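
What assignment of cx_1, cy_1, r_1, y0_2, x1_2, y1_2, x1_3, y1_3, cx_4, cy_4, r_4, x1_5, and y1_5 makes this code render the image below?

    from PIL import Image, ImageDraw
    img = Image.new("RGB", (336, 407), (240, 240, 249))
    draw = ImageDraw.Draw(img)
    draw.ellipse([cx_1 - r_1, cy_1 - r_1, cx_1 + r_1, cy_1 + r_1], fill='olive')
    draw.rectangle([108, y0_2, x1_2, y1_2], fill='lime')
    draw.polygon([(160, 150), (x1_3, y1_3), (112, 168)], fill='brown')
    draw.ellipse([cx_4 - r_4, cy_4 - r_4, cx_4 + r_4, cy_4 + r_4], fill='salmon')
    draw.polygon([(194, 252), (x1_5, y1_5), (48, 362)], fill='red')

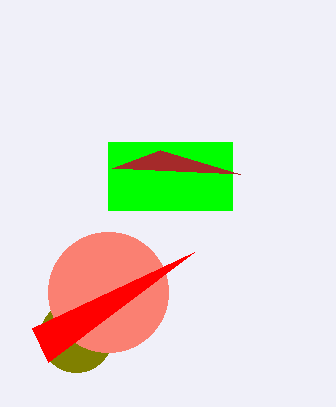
cx_1 = 76; cy_1 = 336; r_1 = 36; y0_2 = 142; x1_2 = 232; y1_2 = 210; x1_3 = 240; y1_3 = 174; cx_4 = 108; cy_4 = 292; r_4 = 60; x1_5 = 32; y1_5 = 328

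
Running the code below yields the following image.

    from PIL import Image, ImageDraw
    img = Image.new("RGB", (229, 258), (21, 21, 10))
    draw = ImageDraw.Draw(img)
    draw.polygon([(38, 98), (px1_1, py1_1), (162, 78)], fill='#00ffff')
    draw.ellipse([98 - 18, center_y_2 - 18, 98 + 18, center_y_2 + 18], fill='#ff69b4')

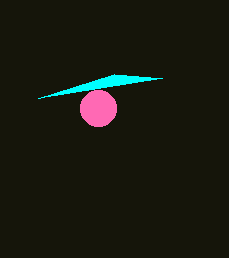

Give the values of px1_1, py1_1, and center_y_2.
px1_1 = 114
py1_1 = 74
center_y_2 = 108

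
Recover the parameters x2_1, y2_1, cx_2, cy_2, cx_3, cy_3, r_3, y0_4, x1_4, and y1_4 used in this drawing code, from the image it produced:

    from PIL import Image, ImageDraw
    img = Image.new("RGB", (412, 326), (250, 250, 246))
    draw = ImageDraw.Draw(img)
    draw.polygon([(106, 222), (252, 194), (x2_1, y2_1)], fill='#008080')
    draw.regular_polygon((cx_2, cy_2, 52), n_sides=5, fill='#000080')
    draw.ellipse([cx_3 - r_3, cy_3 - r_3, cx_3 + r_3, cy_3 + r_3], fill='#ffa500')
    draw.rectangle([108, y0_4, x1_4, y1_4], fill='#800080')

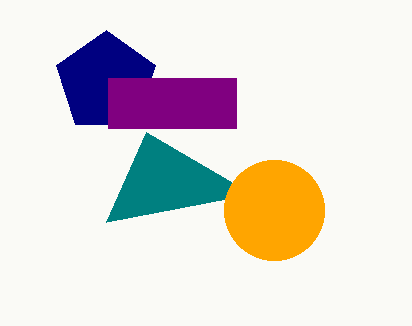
x2_1 = 146
y2_1 = 132
cx_2 = 106
cy_2 = 82
cx_3 = 274
cy_3 = 210
r_3 = 50
y0_4 = 78
x1_4 = 236
y1_4 = 128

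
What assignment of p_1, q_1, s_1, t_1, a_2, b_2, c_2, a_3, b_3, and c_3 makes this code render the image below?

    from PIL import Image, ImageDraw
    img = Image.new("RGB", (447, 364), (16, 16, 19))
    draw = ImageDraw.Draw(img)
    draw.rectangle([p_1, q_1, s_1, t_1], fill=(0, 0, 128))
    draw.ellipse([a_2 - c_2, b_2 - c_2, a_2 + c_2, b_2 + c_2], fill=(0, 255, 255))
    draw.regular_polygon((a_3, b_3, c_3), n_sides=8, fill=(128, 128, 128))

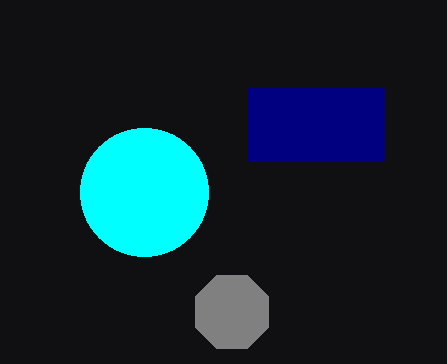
p_1 = 248, q_1 = 88, s_1 = 384, t_1 = 160, a_2 = 144, b_2 = 192, c_2 = 64, a_3 = 232, b_3 = 312, c_3 = 40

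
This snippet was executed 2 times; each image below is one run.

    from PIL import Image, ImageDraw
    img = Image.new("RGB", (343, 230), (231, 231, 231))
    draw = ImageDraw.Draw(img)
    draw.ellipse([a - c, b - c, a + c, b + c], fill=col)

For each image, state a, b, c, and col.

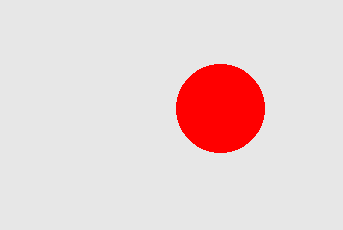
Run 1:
a = 220, b = 108, c = 44, col = 'red'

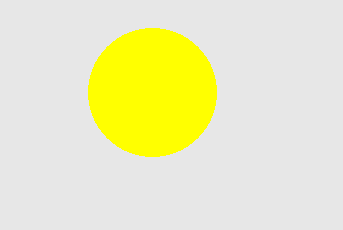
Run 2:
a = 152, b = 92, c = 64, col = 'yellow'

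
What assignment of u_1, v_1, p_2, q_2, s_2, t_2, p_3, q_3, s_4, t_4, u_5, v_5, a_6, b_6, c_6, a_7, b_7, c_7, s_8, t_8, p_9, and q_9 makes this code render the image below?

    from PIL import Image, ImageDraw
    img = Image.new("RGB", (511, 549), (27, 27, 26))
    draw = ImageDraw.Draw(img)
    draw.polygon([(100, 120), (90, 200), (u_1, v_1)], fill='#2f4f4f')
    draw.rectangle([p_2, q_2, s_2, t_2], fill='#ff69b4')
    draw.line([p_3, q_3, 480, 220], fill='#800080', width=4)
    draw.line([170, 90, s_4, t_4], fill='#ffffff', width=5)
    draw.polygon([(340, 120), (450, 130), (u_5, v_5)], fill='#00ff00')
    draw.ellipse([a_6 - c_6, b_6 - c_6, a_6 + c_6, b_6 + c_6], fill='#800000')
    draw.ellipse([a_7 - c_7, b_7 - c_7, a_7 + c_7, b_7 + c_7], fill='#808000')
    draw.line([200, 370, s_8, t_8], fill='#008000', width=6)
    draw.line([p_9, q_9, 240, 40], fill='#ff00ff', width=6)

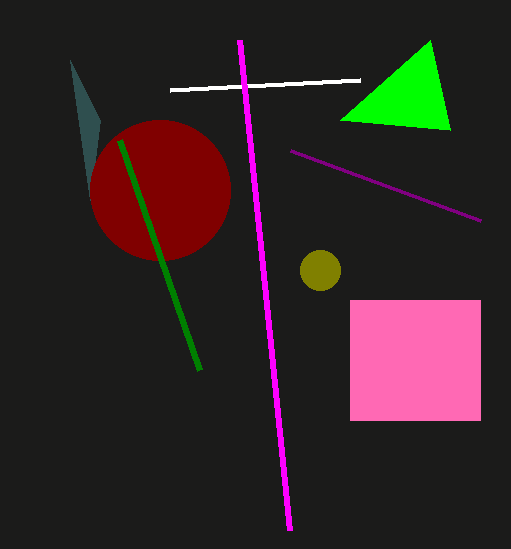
u_1 = 70, v_1 = 60, p_2 = 350, q_2 = 300, s_2 = 480, t_2 = 420, p_3 = 290, q_3 = 150, s_4 = 360, t_4 = 80, u_5 = 430, v_5 = 40, a_6 = 160, b_6 = 190, c_6 = 70, a_7 = 320, b_7 = 270, c_7 = 20, s_8 = 120, t_8 = 140, p_9 = 290, q_9 = 530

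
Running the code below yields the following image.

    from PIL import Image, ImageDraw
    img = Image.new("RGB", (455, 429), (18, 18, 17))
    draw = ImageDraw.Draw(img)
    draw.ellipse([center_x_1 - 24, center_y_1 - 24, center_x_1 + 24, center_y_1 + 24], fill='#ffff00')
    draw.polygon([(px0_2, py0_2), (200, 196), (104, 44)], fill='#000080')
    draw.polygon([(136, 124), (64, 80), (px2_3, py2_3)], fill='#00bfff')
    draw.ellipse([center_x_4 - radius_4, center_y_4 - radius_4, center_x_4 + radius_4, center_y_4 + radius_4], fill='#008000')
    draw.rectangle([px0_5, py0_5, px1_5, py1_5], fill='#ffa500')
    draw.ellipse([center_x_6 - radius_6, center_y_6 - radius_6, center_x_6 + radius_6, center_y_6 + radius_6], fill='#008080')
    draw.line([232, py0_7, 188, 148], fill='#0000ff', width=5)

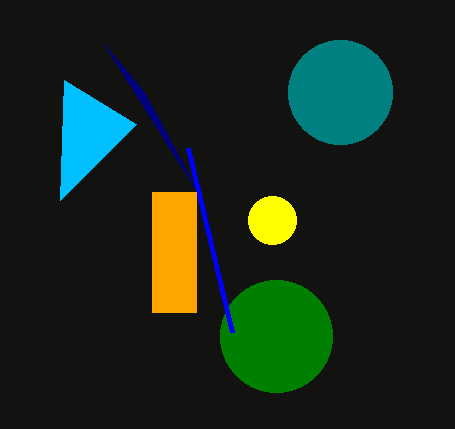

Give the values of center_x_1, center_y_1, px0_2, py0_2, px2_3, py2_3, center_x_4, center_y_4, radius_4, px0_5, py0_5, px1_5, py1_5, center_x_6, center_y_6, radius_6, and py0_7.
center_x_1 = 272
center_y_1 = 220
px0_2 = 144
py0_2 = 92
px2_3 = 60
py2_3 = 200
center_x_4 = 276
center_y_4 = 336
radius_4 = 56
px0_5 = 152
py0_5 = 192
px1_5 = 196
py1_5 = 312
center_x_6 = 340
center_y_6 = 92
radius_6 = 52
py0_7 = 332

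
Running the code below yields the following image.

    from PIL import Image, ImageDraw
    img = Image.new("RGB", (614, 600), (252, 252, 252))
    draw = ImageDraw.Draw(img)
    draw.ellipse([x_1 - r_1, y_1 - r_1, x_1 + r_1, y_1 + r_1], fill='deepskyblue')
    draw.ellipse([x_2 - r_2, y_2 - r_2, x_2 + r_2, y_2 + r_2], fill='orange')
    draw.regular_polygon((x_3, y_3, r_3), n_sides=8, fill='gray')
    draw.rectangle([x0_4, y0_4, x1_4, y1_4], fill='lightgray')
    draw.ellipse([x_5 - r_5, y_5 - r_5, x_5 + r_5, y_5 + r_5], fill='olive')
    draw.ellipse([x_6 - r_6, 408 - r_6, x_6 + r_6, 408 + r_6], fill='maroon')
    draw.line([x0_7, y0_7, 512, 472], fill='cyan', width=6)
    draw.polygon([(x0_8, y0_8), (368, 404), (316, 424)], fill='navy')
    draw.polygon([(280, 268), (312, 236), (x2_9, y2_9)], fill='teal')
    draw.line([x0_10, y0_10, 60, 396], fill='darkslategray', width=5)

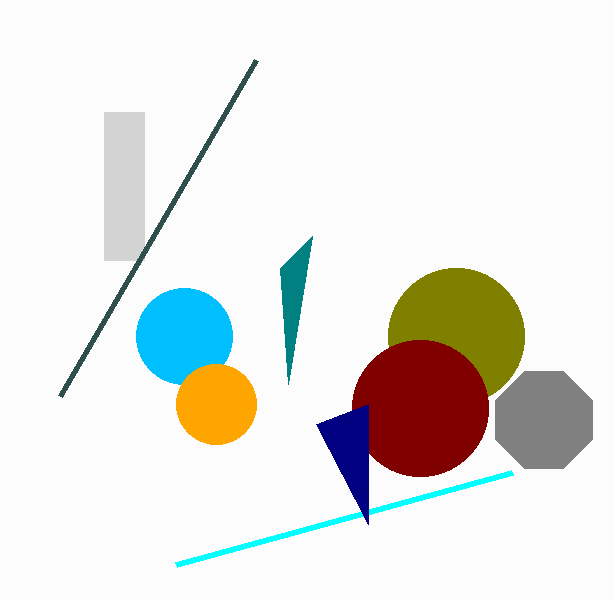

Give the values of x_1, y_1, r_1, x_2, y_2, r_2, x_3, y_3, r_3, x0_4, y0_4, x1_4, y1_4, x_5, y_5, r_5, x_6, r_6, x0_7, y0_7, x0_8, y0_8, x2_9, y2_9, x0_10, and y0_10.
x_1 = 184, y_1 = 336, r_1 = 48, x_2 = 216, y_2 = 404, r_2 = 40, x_3 = 544, y_3 = 420, r_3 = 52, x0_4 = 104, y0_4 = 112, x1_4 = 144, y1_4 = 260, x_5 = 456, y_5 = 336, r_5 = 68, x_6 = 420, r_6 = 68, x0_7 = 176, y0_7 = 564, x0_8 = 368, y0_8 = 524, x2_9 = 288, y2_9 = 384, x0_10 = 256, y0_10 = 60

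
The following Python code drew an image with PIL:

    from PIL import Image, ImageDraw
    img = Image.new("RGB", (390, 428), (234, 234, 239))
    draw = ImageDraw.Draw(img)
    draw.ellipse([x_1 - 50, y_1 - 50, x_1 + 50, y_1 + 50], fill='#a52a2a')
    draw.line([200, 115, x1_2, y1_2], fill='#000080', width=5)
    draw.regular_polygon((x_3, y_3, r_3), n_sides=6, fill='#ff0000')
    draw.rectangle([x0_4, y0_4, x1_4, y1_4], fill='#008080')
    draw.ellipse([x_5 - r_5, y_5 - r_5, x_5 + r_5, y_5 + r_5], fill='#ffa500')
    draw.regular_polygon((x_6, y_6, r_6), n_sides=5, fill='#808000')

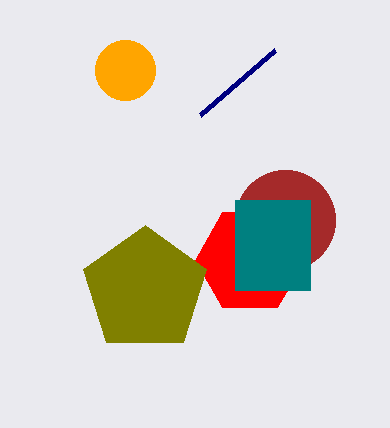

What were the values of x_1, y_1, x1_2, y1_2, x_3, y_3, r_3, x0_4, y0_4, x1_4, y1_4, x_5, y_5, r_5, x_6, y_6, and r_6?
x_1 = 285; y_1 = 220; x1_2 = 275; y1_2 = 50; x_3 = 250; y_3 = 260; r_3 = 55; x0_4 = 235; y0_4 = 200; x1_4 = 310; y1_4 = 290; x_5 = 125; y_5 = 70; r_5 = 30; x_6 = 145; y_6 = 290; r_6 = 65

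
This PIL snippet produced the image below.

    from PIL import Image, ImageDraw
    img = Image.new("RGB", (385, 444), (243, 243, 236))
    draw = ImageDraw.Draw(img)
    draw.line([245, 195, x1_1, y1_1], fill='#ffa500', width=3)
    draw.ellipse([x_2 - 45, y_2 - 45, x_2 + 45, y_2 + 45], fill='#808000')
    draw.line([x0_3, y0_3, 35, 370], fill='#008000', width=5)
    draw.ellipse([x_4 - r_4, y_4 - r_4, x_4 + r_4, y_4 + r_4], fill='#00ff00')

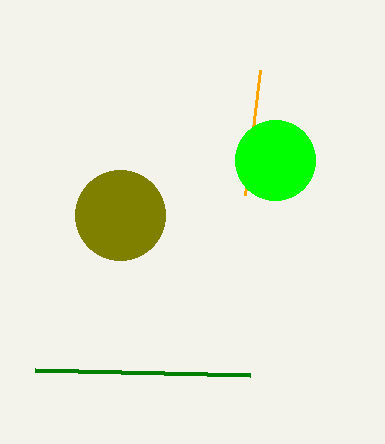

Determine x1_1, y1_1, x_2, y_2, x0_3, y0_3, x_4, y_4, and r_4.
x1_1 = 260, y1_1 = 70, x_2 = 120, y_2 = 215, x0_3 = 250, y0_3 = 375, x_4 = 275, y_4 = 160, r_4 = 40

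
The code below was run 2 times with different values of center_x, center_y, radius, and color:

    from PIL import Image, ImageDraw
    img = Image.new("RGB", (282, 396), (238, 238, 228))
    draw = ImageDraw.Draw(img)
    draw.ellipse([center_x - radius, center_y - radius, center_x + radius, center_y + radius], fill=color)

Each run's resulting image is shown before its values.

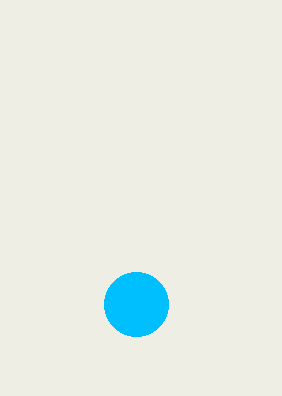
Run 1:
center_x = 136
center_y = 304
radius = 32
color = 'deepskyblue'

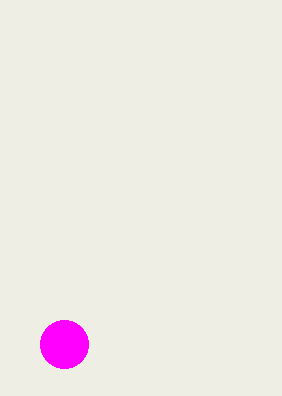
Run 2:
center_x = 64
center_y = 344
radius = 24
color = 'magenta'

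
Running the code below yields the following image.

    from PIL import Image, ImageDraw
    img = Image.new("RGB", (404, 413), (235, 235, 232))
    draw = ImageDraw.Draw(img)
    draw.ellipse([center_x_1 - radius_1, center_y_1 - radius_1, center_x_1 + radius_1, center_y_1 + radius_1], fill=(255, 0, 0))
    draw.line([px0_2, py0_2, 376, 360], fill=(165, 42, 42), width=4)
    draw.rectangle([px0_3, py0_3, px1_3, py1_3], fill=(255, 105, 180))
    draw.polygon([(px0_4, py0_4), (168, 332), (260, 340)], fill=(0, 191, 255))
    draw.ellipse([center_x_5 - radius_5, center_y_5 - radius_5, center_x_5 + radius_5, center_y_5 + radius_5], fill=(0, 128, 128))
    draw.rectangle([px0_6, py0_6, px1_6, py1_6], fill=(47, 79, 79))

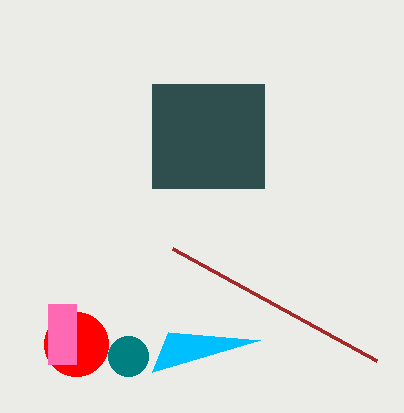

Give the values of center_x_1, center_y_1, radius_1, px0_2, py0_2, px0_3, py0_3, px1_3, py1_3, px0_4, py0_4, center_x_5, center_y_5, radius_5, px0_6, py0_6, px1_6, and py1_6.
center_x_1 = 76; center_y_1 = 344; radius_1 = 32; px0_2 = 172; py0_2 = 248; px0_3 = 48; py0_3 = 304; px1_3 = 76; py1_3 = 364; px0_4 = 152; py0_4 = 372; center_x_5 = 128; center_y_5 = 356; radius_5 = 20; px0_6 = 152; py0_6 = 84; px1_6 = 264; py1_6 = 188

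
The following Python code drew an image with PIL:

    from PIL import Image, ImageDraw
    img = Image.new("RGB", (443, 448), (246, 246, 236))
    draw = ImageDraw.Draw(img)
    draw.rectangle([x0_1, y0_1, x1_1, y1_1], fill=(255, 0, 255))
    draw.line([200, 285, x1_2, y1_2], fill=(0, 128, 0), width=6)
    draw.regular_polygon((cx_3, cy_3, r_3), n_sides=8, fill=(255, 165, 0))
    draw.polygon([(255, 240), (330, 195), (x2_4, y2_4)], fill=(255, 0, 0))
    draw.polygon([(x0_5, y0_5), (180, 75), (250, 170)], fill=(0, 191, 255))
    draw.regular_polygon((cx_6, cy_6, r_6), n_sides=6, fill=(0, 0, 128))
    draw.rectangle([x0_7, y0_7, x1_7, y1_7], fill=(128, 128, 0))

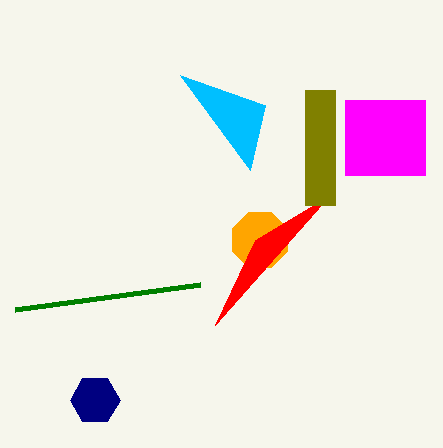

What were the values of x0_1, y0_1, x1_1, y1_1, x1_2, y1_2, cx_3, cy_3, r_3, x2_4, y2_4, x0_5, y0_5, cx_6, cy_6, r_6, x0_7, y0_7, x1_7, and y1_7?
x0_1 = 345; y0_1 = 100; x1_1 = 425; y1_1 = 175; x1_2 = 15; y1_2 = 310; cx_3 = 260; cy_3 = 240; r_3 = 30; x2_4 = 215; y2_4 = 325; x0_5 = 265; y0_5 = 105; cx_6 = 95; cy_6 = 400; r_6 = 25; x0_7 = 305; y0_7 = 90; x1_7 = 335; y1_7 = 205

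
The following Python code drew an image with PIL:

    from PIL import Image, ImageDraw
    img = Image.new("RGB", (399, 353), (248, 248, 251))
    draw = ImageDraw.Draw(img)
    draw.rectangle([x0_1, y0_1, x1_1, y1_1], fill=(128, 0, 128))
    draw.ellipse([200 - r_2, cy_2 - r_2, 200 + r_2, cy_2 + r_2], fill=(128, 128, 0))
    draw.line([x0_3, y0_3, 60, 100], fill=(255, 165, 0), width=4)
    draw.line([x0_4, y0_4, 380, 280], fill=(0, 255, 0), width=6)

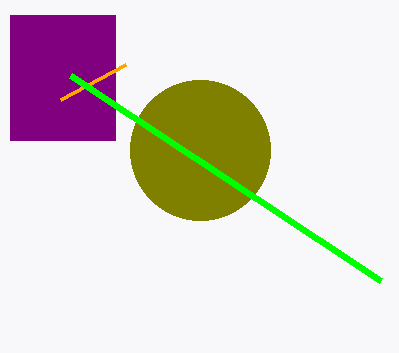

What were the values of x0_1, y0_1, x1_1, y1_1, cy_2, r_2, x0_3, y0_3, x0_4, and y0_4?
x0_1 = 10
y0_1 = 15
x1_1 = 115
y1_1 = 140
cy_2 = 150
r_2 = 70
x0_3 = 125
y0_3 = 65
x0_4 = 70
y0_4 = 75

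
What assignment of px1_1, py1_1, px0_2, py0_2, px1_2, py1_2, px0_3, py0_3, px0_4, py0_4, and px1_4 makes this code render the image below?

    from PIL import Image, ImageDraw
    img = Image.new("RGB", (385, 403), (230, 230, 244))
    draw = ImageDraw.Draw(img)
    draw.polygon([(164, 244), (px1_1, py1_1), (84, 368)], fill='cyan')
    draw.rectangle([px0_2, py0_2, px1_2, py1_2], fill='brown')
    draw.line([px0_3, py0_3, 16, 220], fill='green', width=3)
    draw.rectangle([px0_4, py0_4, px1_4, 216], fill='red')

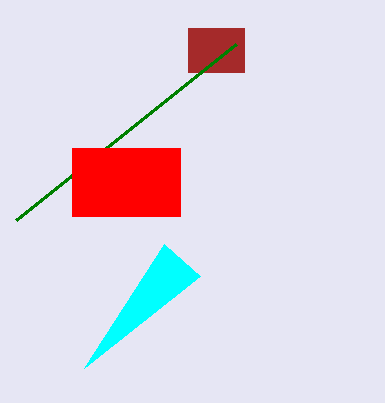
px1_1 = 200, py1_1 = 276, px0_2 = 188, py0_2 = 28, px1_2 = 244, py1_2 = 72, px0_3 = 236, py0_3 = 44, px0_4 = 72, py0_4 = 148, px1_4 = 180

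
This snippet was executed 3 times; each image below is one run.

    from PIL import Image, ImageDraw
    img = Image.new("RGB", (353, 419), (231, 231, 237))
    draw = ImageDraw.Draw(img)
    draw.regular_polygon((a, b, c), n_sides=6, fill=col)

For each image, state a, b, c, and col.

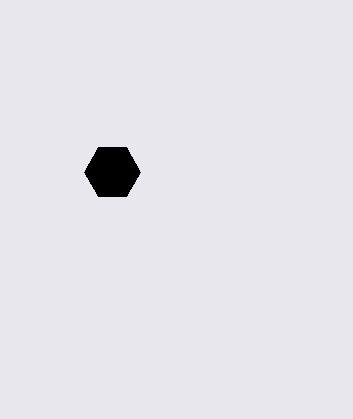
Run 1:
a = 112, b = 172, c = 28, col = 'black'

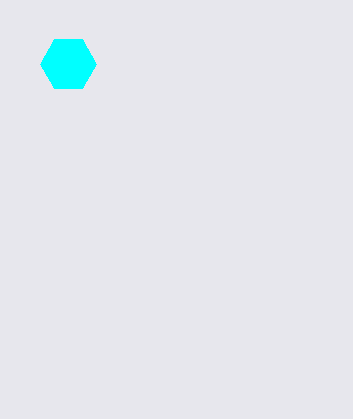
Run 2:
a = 68, b = 64, c = 28, col = 'cyan'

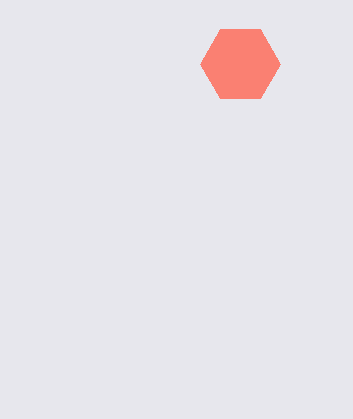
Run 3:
a = 240
b = 64
c = 40
col = 'salmon'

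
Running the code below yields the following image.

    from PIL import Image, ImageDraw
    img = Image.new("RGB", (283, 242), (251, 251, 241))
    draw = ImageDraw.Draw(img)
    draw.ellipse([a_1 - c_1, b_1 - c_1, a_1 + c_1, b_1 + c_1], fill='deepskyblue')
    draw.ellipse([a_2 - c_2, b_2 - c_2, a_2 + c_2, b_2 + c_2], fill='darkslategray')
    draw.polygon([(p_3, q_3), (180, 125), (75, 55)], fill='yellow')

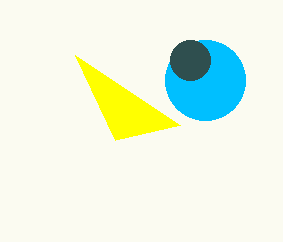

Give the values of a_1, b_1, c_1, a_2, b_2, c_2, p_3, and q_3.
a_1 = 205
b_1 = 80
c_1 = 40
a_2 = 190
b_2 = 60
c_2 = 20
p_3 = 115
q_3 = 140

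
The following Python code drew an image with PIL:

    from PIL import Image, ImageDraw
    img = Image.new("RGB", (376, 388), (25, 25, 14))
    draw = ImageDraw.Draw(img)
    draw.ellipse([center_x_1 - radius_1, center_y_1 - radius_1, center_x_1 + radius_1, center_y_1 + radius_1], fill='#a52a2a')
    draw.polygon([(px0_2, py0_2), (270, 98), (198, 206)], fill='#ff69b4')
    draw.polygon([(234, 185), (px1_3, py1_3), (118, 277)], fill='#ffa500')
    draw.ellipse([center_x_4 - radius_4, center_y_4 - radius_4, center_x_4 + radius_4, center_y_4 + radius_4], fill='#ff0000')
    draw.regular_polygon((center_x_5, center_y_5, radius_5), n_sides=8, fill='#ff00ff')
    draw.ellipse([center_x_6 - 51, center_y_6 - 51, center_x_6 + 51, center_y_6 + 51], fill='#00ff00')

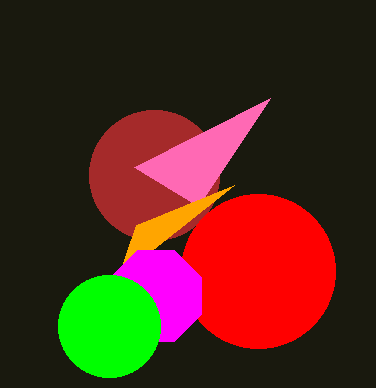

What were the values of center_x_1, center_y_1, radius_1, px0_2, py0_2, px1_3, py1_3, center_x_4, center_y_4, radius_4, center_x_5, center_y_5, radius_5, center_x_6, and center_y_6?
center_x_1 = 154; center_y_1 = 175; radius_1 = 65; px0_2 = 134; py0_2 = 167; px1_3 = 136; py1_3 = 225; center_x_4 = 258; center_y_4 = 271; radius_4 = 77; center_x_5 = 156; center_y_5 = 296; radius_5 = 49; center_x_6 = 109; center_y_6 = 326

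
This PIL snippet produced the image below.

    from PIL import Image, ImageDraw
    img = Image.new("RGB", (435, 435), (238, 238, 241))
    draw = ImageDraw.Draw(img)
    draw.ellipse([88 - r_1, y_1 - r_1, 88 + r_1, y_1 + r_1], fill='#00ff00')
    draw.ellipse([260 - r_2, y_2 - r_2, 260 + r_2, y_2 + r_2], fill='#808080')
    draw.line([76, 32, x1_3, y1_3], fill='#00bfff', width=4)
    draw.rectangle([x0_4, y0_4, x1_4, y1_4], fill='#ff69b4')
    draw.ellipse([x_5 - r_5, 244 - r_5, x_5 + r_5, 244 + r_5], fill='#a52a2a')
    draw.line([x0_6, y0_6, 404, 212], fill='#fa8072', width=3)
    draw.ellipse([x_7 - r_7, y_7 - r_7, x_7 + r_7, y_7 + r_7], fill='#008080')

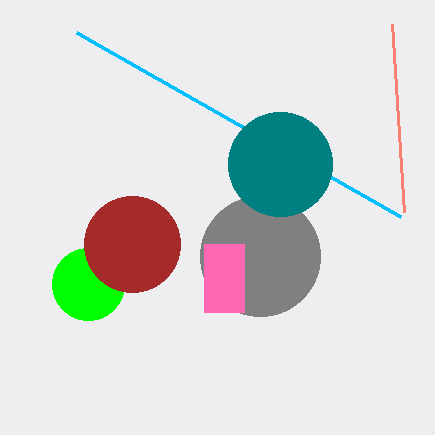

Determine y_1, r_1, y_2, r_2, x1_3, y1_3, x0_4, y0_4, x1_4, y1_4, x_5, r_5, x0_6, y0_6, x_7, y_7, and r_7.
y_1 = 284
r_1 = 36
y_2 = 256
r_2 = 60
x1_3 = 400
y1_3 = 216
x0_4 = 204
y0_4 = 244
x1_4 = 244
y1_4 = 312
x_5 = 132
r_5 = 48
x0_6 = 392
y0_6 = 24
x_7 = 280
y_7 = 164
r_7 = 52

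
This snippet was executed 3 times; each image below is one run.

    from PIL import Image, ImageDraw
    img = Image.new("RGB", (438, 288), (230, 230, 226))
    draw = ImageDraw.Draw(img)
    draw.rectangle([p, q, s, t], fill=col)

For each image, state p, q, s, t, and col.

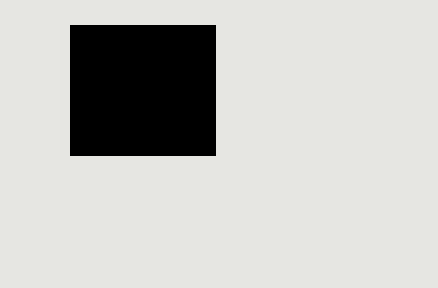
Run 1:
p = 70, q = 25, s = 215, t = 155, col = 'black'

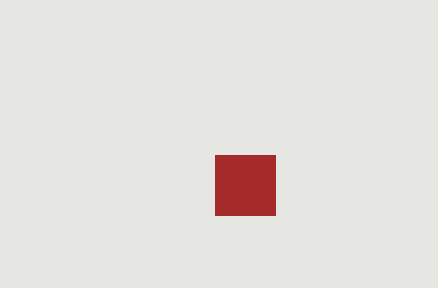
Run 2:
p = 215, q = 155, s = 275, t = 215, col = 'brown'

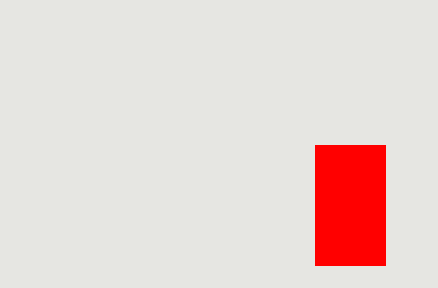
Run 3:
p = 315
q = 145
s = 385
t = 265
col = 'red'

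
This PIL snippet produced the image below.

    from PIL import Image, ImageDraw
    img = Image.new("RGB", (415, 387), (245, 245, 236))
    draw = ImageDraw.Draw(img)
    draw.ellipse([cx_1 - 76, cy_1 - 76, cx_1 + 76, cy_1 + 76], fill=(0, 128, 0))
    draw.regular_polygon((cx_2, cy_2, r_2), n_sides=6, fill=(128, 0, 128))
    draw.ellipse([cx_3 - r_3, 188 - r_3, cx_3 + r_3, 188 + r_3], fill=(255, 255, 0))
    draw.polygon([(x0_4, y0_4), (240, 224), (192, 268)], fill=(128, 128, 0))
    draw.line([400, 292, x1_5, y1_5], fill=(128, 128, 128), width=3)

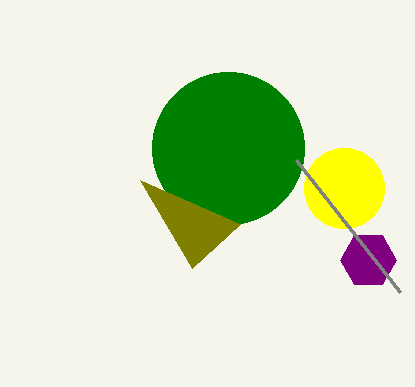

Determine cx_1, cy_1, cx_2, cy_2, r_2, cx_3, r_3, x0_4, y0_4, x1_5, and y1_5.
cx_1 = 228; cy_1 = 148; cx_2 = 368; cy_2 = 260; r_2 = 28; cx_3 = 344; r_3 = 40; x0_4 = 140; y0_4 = 180; x1_5 = 296; y1_5 = 160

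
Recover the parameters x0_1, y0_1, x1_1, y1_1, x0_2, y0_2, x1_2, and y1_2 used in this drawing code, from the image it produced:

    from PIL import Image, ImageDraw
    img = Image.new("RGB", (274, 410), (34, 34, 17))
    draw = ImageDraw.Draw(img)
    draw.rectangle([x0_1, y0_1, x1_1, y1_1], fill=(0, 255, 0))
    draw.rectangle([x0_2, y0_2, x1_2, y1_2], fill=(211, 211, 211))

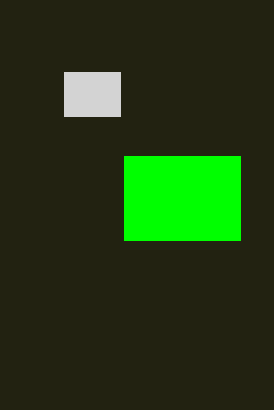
x0_1 = 124; y0_1 = 156; x1_1 = 240; y1_1 = 240; x0_2 = 64; y0_2 = 72; x1_2 = 120; y1_2 = 116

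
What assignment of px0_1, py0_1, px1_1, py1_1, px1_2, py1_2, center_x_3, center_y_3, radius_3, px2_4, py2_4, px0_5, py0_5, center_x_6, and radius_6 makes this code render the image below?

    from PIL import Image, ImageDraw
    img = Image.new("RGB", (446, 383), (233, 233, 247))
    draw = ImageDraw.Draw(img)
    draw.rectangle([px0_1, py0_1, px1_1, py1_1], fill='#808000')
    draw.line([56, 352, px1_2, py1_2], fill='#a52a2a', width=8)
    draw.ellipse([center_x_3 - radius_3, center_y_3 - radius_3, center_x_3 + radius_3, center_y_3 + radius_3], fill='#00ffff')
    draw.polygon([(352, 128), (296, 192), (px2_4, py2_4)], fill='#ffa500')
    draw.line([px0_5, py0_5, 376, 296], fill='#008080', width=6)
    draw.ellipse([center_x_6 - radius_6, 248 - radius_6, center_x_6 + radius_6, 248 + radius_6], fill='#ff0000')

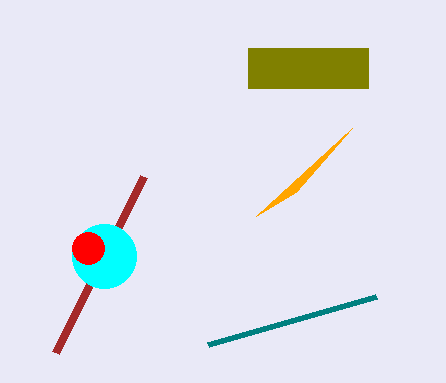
px0_1 = 248; py0_1 = 48; px1_1 = 368; py1_1 = 88; px1_2 = 144; py1_2 = 176; center_x_3 = 104; center_y_3 = 256; radius_3 = 32; px2_4 = 256; py2_4 = 216; px0_5 = 208; py0_5 = 344; center_x_6 = 88; radius_6 = 16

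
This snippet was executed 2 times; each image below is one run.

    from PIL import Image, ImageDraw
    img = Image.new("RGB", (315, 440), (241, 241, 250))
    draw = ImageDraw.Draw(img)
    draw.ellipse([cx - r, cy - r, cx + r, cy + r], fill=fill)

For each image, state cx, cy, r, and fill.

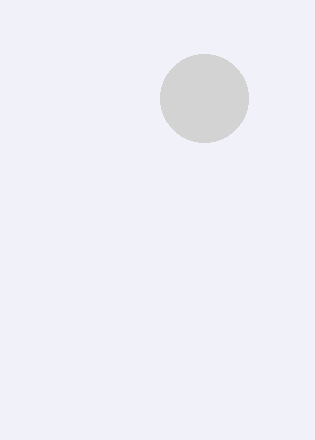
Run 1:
cx = 204; cy = 98; r = 44; fill = 'lightgray'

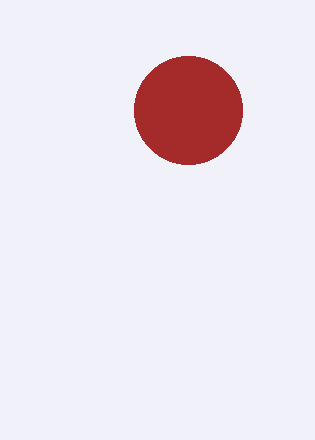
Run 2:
cx = 188
cy = 110
r = 54
fill = 'brown'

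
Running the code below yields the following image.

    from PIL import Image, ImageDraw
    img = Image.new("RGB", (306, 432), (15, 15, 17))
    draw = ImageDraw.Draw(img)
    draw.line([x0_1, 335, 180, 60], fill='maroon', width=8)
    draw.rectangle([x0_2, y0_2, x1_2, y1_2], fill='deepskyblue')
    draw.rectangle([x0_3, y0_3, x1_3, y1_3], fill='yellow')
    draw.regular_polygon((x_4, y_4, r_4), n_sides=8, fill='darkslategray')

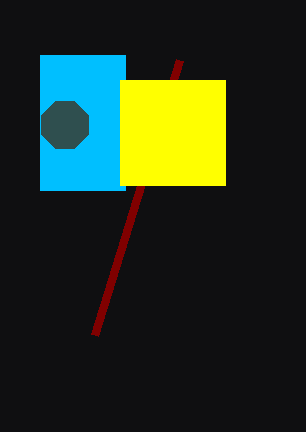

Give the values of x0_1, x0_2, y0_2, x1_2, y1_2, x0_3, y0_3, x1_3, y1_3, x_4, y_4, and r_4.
x0_1 = 95; x0_2 = 40; y0_2 = 55; x1_2 = 125; y1_2 = 190; x0_3 = 120; y0_3 = 80; x1_3 = 225; y1_3 = 185; x_4 = 65; y_4 = 125; r_4 = 25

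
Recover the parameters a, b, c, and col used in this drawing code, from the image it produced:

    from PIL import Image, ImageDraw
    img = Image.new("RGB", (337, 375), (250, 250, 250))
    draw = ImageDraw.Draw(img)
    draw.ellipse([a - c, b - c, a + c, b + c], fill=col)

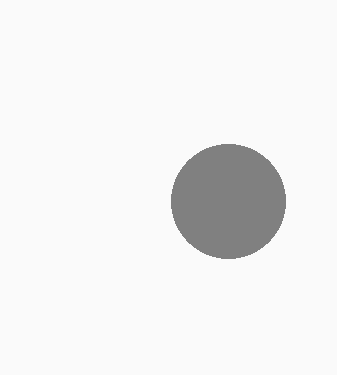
a = 228; b = 201; c = 57; col = 'gray'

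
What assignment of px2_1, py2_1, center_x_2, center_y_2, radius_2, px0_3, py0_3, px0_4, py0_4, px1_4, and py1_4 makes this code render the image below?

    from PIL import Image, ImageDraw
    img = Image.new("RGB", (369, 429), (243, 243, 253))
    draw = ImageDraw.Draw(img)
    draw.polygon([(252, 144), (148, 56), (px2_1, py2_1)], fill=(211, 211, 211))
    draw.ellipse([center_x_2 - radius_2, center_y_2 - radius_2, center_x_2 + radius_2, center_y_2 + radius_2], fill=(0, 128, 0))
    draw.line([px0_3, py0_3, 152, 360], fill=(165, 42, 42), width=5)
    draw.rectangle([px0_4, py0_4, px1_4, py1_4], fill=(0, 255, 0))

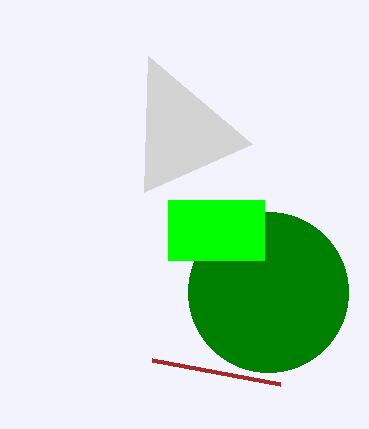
px2_1 = 144; py2_1 = 192; center_x_2 = 268; center_y_2 = 292; radius_2 = 80; px0_3 = 280; py0_3 = 384; px0_4 = 168; py0_4 = 200; px1_4 = 264; py1_4 = 260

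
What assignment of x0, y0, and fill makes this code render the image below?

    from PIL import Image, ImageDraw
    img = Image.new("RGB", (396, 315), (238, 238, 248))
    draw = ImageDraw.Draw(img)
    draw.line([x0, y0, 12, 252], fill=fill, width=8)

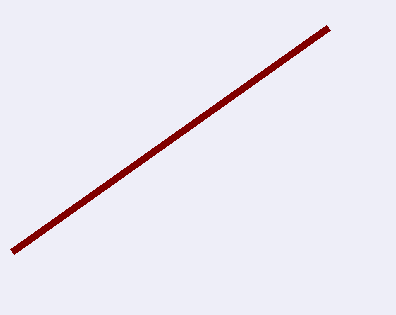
x0 = 328, y0 = 28, fill = 'maroon'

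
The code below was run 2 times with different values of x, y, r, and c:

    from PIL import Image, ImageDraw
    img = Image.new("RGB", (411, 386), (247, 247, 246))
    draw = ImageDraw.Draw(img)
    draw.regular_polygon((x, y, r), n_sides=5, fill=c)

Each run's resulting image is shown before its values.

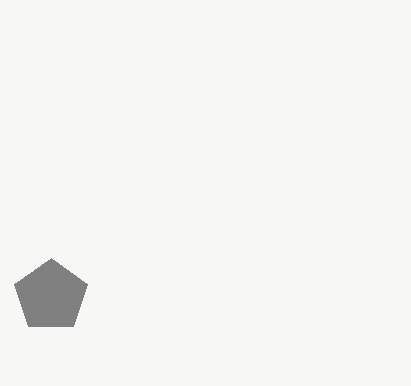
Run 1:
x = 51, y = 296, r = 38, c = 'gray'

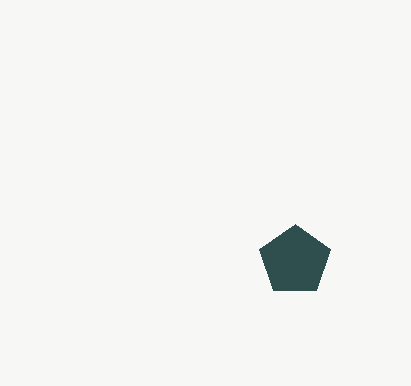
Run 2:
x = 295
y = 261
r = 37
c = 'darkslategray'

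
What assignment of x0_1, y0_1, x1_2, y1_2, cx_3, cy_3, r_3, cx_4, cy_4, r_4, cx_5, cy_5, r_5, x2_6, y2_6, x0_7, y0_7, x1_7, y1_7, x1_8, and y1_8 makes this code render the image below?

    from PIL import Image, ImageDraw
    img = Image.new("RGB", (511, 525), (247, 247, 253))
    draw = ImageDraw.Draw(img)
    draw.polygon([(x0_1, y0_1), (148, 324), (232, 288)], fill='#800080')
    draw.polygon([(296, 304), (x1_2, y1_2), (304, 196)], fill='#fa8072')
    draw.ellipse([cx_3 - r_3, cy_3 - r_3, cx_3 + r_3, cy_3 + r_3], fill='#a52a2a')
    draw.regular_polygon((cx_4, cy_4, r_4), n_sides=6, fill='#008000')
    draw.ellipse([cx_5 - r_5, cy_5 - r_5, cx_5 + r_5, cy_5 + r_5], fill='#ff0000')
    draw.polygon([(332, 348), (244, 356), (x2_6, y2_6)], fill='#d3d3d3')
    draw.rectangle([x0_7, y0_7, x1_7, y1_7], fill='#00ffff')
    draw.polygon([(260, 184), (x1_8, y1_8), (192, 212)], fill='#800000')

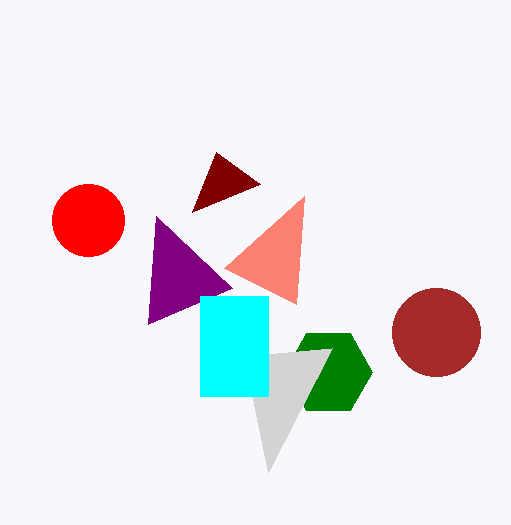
x0_1 = 156; y0_1 = 216; x1_2 = 224; y1_2 = 268; cx_3 = 436; cy_3 = 332; r_3 = 44; cx_4 = 328; cy_4 = 372; r_4 = 44; cx_5 = 88; cy_5 = 220; r_5 = 36; x2_6 = 268; y2_6 = 472; x0_7 = 200; y0_7 = 296; x1_7 = 268; y1_7 = 396; x1_8 = 216; y1_8 = 152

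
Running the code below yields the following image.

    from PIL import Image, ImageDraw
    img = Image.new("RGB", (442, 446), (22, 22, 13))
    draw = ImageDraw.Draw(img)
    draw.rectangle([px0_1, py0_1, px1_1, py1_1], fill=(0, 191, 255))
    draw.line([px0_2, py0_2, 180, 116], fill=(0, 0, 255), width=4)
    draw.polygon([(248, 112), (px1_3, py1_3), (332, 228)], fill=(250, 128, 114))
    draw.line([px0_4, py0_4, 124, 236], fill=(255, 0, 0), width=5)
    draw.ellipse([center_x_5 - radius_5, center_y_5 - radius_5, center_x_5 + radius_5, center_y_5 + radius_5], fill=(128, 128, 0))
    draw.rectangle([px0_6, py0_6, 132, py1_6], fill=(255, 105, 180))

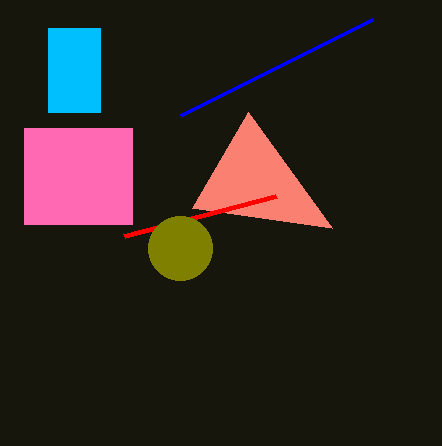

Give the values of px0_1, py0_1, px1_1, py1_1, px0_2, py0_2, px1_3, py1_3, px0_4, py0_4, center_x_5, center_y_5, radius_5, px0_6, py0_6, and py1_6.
px0_1 = 48
py0_1 = 28
px1_1 = 100
py1_1 = 112
px0_2 = 372
py0_2 = 20
px1_3 = 192
py1_3 = 208
px0_4 = 276
py0_4 = 196
center_x_5 = 180
center_y_5 = 248
radius_5 = 32
px0_6 = 24
py0_6 = 128
py1_6 = 224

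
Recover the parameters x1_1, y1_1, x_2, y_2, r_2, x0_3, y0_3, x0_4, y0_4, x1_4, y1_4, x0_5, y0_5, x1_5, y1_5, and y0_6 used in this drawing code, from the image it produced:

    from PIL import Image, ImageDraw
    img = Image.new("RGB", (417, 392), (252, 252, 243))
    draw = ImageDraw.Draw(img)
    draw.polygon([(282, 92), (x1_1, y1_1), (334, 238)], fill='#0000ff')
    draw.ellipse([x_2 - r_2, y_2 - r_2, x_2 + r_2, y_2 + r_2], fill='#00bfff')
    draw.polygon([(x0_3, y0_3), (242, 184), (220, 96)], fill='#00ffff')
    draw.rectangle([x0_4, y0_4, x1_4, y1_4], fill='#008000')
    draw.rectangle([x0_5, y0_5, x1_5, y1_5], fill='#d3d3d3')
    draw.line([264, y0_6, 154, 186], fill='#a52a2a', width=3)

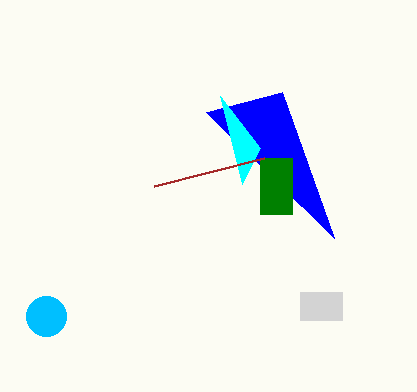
x1_1 = 206
y1_1 = 112
x_2 = 46
y_2 = 316
r_2 = 20
x0_3 = 260
y0_3 = 148
x0_4 = 260
y0_4 = 158
x1_4 = 292
y1_4 = 214
x0_5 = 300
y0_5 = 292
x1_5 = 342
y1_5 = 320
y0_6 = 158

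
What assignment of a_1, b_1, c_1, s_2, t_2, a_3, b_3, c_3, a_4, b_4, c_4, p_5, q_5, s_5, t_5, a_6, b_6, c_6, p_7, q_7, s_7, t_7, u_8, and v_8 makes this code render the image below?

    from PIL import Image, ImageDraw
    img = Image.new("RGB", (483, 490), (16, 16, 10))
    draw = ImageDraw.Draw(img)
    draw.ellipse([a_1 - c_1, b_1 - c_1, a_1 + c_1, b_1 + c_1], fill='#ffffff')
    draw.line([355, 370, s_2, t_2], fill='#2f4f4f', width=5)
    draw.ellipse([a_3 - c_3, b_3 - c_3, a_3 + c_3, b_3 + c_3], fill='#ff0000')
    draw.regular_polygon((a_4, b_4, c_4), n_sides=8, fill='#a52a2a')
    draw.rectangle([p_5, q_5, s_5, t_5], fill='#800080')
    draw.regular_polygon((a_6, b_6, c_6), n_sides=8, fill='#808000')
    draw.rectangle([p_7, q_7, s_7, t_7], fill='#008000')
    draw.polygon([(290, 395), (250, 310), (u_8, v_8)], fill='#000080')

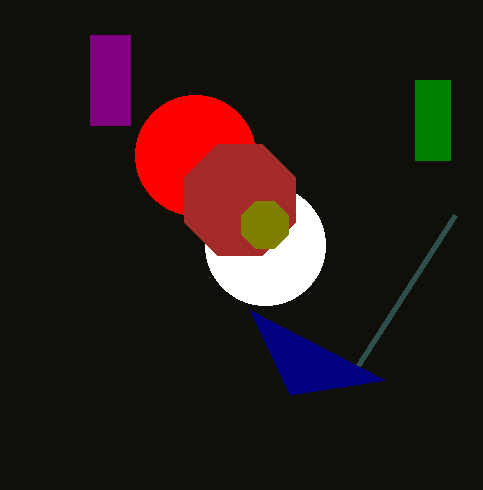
a_1 = 265; b_1 = 245; c_1 = 60; s_2 = 455; t_2 = 215; a_3 = 195; b_3 = 155; c_3 = 60; a_4 = 240; b_4 = 200; c_4 = 60; p_5 = 90; q_5 = 35; s_5 = 130; t_5 = 125; a_6 = 265; b_6 = 225; c_6 = 25; p_7 = 415; q_7 = 80; s_7 = 450; t_7 = 160; u_8 = 385; v_8 = 380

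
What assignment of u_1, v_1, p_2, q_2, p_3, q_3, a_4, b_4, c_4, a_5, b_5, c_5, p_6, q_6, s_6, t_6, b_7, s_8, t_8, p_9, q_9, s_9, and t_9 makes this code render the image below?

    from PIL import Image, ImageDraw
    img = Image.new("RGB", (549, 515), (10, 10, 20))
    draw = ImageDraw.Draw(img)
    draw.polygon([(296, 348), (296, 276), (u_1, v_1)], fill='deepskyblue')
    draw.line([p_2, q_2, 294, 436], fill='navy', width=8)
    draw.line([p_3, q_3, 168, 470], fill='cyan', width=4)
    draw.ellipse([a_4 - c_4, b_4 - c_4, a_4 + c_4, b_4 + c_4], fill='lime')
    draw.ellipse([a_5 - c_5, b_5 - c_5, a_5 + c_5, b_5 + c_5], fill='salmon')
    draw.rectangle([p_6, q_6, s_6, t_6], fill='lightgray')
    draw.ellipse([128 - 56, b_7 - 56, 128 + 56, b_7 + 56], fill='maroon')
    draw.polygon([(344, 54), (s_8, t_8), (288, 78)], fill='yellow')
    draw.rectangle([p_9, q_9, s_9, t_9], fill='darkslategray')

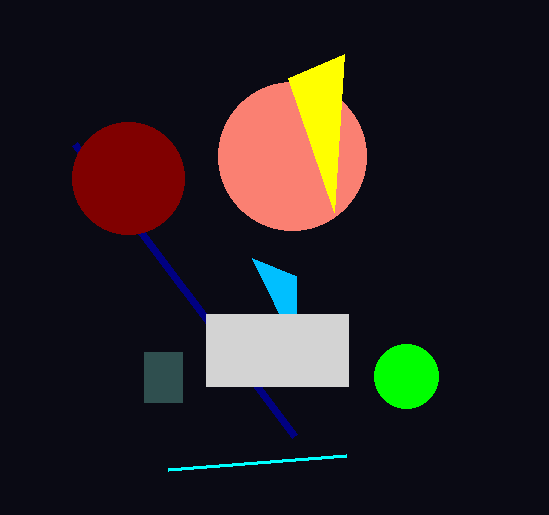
u_1 = 252; v_1 = 258; p_2 = 74; q_2 = 144; p_3 = 346; q_3 = 456; a_4 = 406; b_4 = 376; c_4 = 32; a_5 = 292; b_5 = 156; c_5 = 74; p_6 = 206; q_6 = 314; s_6 = 348; t_6 = 386; b_7 = 178; s_8 = 334; t_8 = 212; p_9 = 144; q_9 = 352; s_9 = 182; t_9 = 402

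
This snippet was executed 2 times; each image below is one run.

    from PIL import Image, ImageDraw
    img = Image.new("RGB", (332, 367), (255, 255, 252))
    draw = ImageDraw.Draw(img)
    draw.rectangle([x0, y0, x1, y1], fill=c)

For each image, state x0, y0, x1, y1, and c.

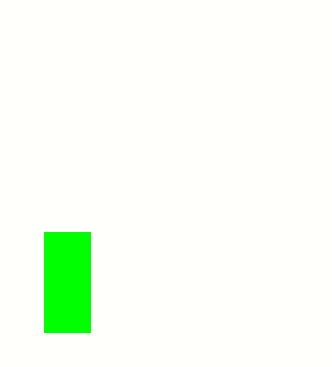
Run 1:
x0 = 44; y0 = 232; x1 = 90; y1 = 332; c = 'lime'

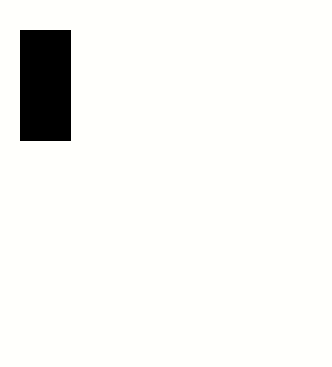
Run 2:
x0 = 20
y0 = 30
x1 = 70
y1 = 140
c = 'black'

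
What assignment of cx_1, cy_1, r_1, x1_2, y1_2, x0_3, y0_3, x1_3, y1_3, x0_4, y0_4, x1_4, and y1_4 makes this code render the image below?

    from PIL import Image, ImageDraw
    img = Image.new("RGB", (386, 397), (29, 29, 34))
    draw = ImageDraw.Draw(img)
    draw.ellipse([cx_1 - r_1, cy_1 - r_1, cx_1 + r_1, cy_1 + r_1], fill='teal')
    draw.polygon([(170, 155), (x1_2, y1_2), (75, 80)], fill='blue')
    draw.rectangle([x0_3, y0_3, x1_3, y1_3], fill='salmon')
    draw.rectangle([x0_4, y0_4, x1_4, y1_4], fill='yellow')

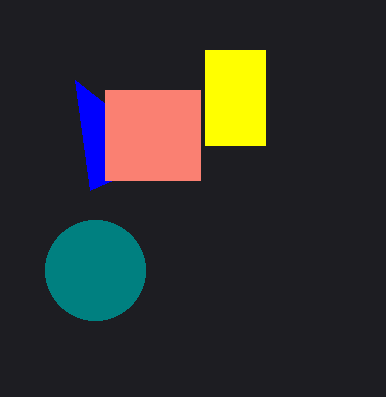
cx_1 = 95, cy_1 = 270, r_1 = 50, x1_2 = 90, y1_2 = 190, x0_3 = 105, y0_3 = 90, x1_3 = 200, y1_3 = 180, x0_4 = 205, y0_4 = 50, x1_4 = 265, y1_4 = 145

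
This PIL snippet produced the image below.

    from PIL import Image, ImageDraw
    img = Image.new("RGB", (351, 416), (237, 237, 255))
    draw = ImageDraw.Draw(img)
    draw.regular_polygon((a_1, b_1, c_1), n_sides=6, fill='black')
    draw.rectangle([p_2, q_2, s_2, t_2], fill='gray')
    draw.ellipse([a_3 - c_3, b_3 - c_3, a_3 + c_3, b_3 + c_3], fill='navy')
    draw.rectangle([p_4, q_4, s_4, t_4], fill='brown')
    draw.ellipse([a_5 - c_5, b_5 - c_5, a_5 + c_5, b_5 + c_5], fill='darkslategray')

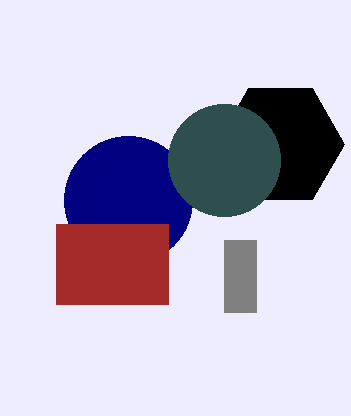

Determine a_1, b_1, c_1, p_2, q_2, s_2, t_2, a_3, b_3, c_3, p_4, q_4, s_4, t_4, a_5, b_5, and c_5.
a_1 = 280, b_1 = 144, c_1 = 64, p_2 = 224, q_2 = 240, s_2 = 256, t_2 = 312, a_3 = 128, b_3 = 200, c_3 = 64, p_4 = 56, q_4 = 224, s_4 = 168, t_4 = 304, a_5 = 224, b_5 = 160, c_5 = 56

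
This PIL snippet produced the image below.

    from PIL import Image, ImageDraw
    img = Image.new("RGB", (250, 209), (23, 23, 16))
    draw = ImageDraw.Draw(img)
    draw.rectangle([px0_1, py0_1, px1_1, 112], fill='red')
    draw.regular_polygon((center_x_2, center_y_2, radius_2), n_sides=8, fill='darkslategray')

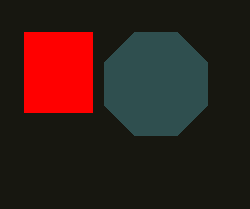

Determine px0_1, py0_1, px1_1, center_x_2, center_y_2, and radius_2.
px0_1 = 24
py0_1 = 32
px1_1 = 92
center_x_2 = 156
center_y_2 = 84
radius_2 = 56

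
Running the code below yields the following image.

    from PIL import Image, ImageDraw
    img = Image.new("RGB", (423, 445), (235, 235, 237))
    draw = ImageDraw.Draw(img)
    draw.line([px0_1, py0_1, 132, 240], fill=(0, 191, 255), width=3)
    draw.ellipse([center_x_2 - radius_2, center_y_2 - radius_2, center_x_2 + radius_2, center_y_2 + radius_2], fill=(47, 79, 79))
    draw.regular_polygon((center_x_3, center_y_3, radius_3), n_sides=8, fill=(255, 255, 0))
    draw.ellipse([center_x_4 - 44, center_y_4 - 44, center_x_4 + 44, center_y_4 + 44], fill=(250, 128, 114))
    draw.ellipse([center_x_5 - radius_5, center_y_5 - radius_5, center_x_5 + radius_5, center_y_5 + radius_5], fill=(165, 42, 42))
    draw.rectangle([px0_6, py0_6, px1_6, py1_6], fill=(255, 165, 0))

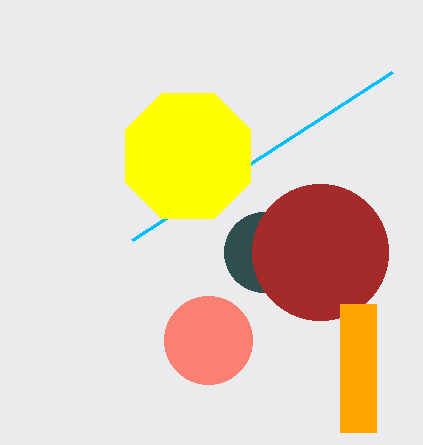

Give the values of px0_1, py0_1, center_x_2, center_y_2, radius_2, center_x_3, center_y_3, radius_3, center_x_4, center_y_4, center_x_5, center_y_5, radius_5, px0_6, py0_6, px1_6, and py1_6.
px0_1 = 392
py0_1 = 72
center_x_2 = 264
center_y_2 = 252
radius_2 = 40
center_x_3 = 188
center_y_3 = 156
radius_3 = 68
center_x_4 = 208
center_y_4 = 340
center_x_5 = 320
center_y_5 = 252
radius_5 = 68
px0_6 = 340
py0_6 = 304
px1_6 = 376
py1_6 = 432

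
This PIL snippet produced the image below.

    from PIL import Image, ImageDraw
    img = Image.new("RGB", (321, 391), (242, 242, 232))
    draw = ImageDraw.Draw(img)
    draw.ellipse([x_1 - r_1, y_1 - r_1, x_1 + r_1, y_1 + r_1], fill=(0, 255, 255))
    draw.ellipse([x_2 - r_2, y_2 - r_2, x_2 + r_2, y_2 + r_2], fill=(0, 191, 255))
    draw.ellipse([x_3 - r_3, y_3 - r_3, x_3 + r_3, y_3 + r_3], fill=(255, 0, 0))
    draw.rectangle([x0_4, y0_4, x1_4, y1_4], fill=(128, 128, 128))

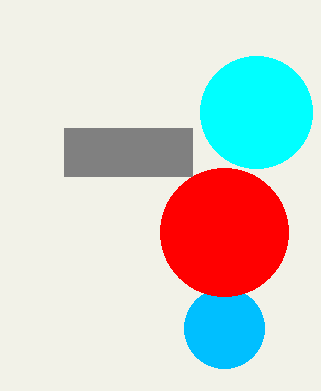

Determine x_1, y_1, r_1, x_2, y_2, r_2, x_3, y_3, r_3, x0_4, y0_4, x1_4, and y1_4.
x_1 = 256, y_1 = 112, r_1 = 56, x_2 = 224, y_2 = 328, r_2 = 40, x_3 = 224, y_3 = 232, r_3 = 64, x0_4 = 64, y0_4 = 128, x1_4 = 192, y1_4 = 176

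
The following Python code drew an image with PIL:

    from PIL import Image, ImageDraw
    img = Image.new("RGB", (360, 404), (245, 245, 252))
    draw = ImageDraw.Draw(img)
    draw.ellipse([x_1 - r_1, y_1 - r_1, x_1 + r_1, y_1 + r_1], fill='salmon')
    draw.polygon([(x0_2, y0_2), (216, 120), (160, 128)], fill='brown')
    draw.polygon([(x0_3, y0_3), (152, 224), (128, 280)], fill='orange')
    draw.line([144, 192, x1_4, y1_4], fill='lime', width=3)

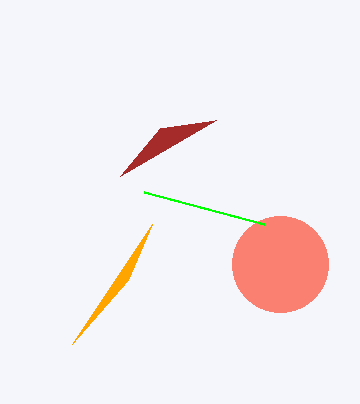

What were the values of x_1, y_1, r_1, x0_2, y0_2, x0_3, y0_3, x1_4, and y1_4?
x_1 = 280; y_1 = 264; r_1 = 48; x0_2 = 120; y0_2 = 176; x0_3 = 72; y0_3 = 344; x1_4 = 264; y1_4 = 224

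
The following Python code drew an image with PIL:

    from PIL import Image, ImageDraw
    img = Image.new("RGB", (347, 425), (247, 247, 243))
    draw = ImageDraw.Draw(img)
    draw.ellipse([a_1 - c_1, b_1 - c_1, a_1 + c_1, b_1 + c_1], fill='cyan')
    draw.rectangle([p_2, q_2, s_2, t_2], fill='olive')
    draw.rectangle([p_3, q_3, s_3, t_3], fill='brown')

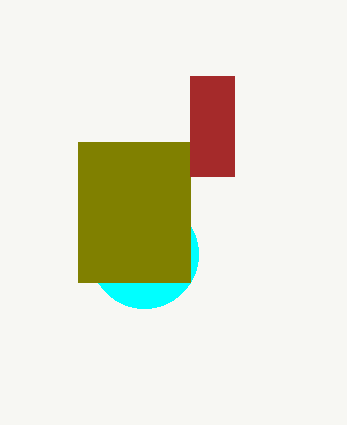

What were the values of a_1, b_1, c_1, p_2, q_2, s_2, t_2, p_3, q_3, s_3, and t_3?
a_1 = 144
b_1 = 254
c_1 = 54
p_2 = 78
q_2 = 142
s_2 = 190
t_2 = 282
p_3 = 190
q_3 = 76
s_3 = 234
t_3 = 176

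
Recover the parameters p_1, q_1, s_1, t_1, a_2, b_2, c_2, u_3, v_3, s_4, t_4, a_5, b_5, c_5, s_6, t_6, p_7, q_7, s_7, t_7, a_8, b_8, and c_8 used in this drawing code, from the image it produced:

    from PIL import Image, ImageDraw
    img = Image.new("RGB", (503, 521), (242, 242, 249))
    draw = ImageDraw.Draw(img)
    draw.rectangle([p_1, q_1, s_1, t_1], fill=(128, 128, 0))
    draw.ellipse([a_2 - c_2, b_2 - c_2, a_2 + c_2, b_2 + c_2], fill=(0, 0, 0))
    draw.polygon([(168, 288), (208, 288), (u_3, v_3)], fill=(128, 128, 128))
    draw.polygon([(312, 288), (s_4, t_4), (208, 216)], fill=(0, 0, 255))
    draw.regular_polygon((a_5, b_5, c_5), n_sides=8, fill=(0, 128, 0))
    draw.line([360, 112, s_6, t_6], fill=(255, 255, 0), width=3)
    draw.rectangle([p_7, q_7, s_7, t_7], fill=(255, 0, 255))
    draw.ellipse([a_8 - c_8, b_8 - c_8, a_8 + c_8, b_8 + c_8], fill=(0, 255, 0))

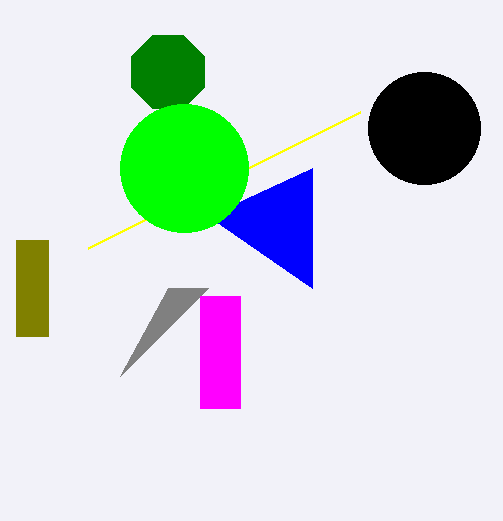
p_1 = 16
q_1 = 240
s_1 = 48
t_1 = 336
a_2 = 424
b_2 = 128
c_2 = 56
u_3 = 120
v_3 = 376
s_4 = 312
t_4 = 168
a_5 = 168
b_5 = 72
c_5 = 40
s_6 = 88
t_6 = 248
p_7 = 200
q_7 = 296
s_7 = 240
t_7 = 408
a_8 = 184
b_8 = 168
c_8 = 64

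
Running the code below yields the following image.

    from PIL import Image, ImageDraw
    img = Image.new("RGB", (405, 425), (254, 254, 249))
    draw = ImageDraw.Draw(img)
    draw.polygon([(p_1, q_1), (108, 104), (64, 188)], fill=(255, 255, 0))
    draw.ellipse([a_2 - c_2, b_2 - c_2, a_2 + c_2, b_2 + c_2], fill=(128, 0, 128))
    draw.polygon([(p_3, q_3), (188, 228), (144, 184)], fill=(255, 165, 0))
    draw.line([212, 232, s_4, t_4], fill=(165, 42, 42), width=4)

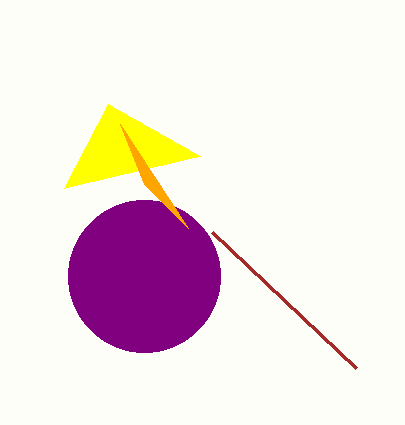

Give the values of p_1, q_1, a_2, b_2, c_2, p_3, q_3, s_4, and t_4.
p_1 = 200
q_1 = 156
a_2 = 144
b_2 = 276
c_2 = 76
p_3 = 120
q_3 = 124
s_4 = 356
t_4 = 368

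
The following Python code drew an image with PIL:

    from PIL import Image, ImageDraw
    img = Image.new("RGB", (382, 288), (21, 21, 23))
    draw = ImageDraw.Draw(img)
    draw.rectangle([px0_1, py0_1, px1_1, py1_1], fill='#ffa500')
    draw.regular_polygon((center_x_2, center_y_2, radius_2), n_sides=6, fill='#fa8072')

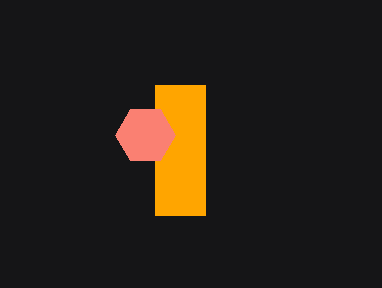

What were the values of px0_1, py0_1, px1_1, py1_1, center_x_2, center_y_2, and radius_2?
px0_1 = 155; py0_1 = 85; px1_1 = 205; py1_1 = 215; center_x_2 = 145; center_y_2 = 135; radius_2 = 30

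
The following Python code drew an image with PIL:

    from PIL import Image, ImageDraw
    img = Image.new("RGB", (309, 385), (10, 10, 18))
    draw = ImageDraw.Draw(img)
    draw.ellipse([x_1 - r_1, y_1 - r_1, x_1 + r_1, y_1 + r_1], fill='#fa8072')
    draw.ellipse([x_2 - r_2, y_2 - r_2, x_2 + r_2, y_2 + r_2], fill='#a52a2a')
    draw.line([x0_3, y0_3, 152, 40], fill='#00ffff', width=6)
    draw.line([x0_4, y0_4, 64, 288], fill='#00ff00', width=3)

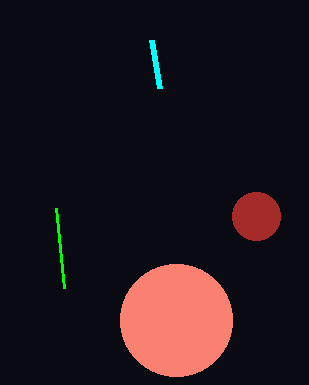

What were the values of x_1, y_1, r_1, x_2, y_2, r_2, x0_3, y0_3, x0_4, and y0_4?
x_1 = 176
y_1 = 320
r_1 = 56
x_2 = 256
y_2 = 216
r_2 = 24
x0_3 = 160
y0_3 = 88
x0_4 = 56
y0_4 = 208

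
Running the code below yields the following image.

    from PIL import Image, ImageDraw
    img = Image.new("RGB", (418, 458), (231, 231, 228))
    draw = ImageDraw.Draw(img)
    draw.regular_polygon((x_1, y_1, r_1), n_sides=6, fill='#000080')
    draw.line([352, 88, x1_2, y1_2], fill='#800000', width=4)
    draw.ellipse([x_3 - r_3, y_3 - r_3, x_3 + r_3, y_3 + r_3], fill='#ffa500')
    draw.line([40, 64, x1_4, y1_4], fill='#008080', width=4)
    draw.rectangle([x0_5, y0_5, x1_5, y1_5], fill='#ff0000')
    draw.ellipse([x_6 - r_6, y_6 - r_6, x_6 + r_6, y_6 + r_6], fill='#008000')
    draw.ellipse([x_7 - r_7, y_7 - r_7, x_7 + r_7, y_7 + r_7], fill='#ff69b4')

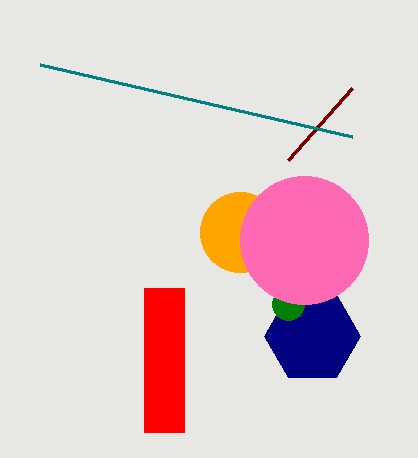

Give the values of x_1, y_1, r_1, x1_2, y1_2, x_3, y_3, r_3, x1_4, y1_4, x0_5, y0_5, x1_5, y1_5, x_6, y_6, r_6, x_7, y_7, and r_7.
x_1 = 312; y_1 = 336; r_1 = 48; x1_2 = 288; y1_2 = 160; x_3 = 240; y_3 = 232; r_3 = 40; x1_4 = 352; y1_4 = 136; x0_5 = 144; y0_5 = 288; x1_5 = 184; y1_5 = 432; x_6 = 288; y_6 = 304; r_6 = 16; x_7 = 304; y_7 = 240; r_7 = 64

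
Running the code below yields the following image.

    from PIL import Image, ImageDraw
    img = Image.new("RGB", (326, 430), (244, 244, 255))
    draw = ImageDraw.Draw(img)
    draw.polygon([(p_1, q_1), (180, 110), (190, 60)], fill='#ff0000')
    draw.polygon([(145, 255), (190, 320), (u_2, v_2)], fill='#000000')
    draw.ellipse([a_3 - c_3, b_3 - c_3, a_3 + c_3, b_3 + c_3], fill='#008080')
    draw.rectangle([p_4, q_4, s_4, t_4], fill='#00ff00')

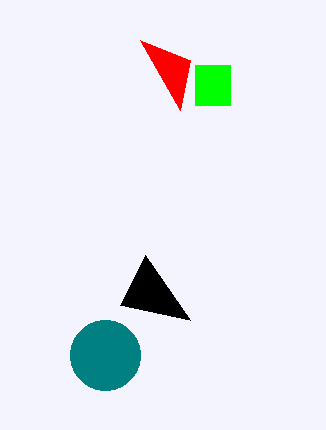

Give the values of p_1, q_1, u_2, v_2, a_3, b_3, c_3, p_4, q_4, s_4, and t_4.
p_1 = 140, q_1 = 40, u_2 = 120, v_2 = 305, a_3 = 105, b_3 = 355, c_3 = 35, p_4 = 195, q_4 = 65, s_4 = 230, t_4 = 105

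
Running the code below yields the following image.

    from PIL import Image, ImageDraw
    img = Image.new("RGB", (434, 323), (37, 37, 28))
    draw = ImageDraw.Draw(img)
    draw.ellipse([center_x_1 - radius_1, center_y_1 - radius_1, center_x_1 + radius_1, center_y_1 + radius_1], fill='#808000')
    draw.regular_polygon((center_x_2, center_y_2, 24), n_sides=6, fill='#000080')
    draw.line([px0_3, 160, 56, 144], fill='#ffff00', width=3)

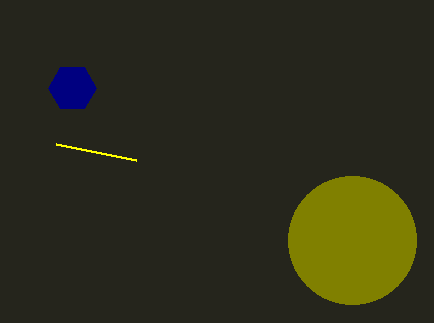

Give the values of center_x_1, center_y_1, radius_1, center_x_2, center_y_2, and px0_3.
center_x_1 = 352
center_y_1 = 240
radius_1 = 64
center_x_2 = 72
center_y_2 = 88
px0_3 = 136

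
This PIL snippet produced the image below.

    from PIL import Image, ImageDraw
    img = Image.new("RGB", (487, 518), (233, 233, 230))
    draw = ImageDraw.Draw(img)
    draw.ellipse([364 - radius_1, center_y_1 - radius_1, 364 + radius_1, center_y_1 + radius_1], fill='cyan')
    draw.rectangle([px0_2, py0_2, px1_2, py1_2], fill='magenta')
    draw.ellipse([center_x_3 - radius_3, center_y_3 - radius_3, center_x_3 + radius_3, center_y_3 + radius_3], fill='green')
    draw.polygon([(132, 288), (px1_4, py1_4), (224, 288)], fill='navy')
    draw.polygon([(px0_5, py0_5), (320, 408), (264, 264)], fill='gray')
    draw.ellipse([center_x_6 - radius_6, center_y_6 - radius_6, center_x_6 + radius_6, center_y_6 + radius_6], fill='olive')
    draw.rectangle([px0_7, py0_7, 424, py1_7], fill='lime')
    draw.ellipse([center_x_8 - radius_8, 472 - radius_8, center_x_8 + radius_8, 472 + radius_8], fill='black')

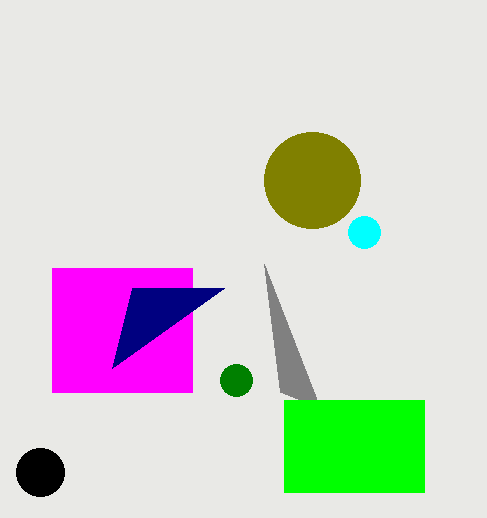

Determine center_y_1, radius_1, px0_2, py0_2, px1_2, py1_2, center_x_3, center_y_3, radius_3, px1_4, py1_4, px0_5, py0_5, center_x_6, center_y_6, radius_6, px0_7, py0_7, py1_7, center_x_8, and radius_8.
center_y_1 = 232; radius_1 = 16; px0_2 = 52; py0_2 = 268; px1_2 = 192; py1_2 = 392; center_x_3 = 236; center_y_3 = 380; radius_3 = 16; px1_4 = 112; py1_4 = 368; px0_5 = 280; py0_5 = 392; center_x_6 = 312; center_y_6 = 180; radius_6 = 48; px0_7 = 284; py0_7 = 400; py1_7 = 492; center_x_8 = 40; radius_8 = 24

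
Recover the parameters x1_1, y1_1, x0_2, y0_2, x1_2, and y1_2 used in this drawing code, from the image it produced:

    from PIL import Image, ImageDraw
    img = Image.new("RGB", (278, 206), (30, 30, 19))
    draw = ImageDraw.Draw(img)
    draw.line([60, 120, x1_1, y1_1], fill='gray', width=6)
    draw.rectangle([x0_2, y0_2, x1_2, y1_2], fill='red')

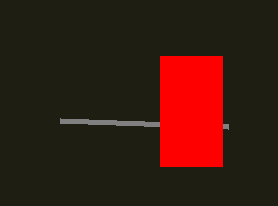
x1_1 = 228
y1_1 = 126
x0_2 = 160
y0_2 = 56
x1_2 = 222
y1_2 = 166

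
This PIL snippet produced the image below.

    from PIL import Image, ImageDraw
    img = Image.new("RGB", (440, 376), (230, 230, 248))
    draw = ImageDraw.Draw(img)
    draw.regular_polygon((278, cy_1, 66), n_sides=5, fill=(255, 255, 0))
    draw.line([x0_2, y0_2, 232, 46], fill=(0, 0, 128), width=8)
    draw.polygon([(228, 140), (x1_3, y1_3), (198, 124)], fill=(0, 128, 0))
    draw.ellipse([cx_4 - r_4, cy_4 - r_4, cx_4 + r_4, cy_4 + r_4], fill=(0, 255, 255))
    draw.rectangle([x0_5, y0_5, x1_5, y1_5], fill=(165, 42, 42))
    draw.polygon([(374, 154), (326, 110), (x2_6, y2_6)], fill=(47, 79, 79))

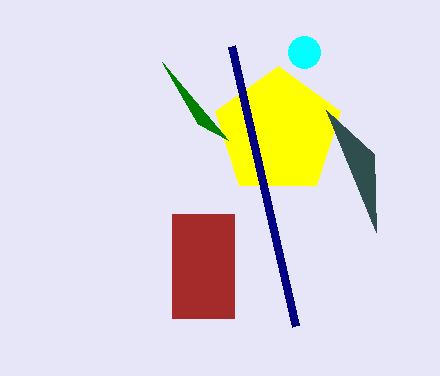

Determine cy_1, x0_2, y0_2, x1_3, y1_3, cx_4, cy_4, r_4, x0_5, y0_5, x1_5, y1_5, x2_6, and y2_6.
cy_1 = 132; x0_2 = 296; y0_2 = 326; x1_3 = 162; y1_3 = 62; cx_4 = 304; cy_4 = 52; r_4 = 16; x0_5 = 172; y0_5 = 214; x1_5 = 234; y1_5 = 318; x2_6 = 376; y2_6 = 232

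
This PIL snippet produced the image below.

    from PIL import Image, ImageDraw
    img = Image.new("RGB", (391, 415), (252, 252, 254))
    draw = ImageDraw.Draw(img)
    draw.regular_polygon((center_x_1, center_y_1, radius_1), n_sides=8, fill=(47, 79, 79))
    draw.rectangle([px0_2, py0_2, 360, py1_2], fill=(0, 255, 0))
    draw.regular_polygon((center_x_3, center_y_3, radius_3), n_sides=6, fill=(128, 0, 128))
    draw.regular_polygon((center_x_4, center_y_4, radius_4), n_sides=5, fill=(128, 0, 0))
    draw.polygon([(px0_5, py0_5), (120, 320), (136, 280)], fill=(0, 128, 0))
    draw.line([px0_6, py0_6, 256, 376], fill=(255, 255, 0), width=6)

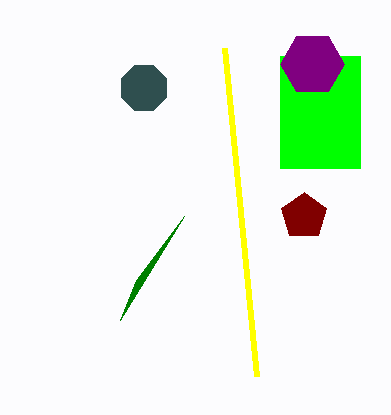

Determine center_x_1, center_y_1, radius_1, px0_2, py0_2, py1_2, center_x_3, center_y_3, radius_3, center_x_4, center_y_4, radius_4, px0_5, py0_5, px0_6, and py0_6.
center_x_1 = 144; center_y_1 = 88; radius_1 = 24; px0_2 = 280; py0_2 = 56; py1_2 = 168; center_x_3 = 312; center_y_3 = 64; radius_3 = 32; center_x_4 = 304; center_y_4 = 216; radius_4 = 24; px0_5 = 184; py0_5 = 216; px0_6 = 224; py0_6 = 48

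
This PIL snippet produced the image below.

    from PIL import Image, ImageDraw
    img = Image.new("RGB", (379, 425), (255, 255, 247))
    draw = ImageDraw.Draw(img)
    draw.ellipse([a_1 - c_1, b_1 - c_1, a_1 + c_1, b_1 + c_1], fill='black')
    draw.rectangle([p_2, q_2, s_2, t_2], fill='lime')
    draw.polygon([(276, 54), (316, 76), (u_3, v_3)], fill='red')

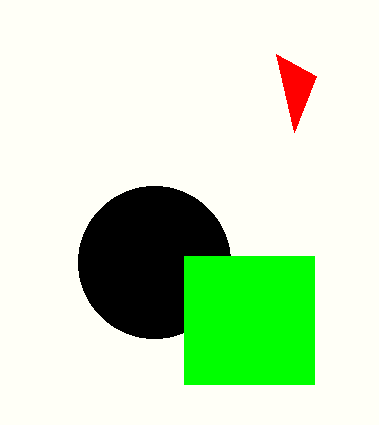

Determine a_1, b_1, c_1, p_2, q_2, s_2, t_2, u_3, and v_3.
a_1 = 154, b_1 = 262, c_1 = 76, p_2 = 184, q_2 = 256, s_2 = 314, t_2 = 384, u_3 = 294, v_3 = 132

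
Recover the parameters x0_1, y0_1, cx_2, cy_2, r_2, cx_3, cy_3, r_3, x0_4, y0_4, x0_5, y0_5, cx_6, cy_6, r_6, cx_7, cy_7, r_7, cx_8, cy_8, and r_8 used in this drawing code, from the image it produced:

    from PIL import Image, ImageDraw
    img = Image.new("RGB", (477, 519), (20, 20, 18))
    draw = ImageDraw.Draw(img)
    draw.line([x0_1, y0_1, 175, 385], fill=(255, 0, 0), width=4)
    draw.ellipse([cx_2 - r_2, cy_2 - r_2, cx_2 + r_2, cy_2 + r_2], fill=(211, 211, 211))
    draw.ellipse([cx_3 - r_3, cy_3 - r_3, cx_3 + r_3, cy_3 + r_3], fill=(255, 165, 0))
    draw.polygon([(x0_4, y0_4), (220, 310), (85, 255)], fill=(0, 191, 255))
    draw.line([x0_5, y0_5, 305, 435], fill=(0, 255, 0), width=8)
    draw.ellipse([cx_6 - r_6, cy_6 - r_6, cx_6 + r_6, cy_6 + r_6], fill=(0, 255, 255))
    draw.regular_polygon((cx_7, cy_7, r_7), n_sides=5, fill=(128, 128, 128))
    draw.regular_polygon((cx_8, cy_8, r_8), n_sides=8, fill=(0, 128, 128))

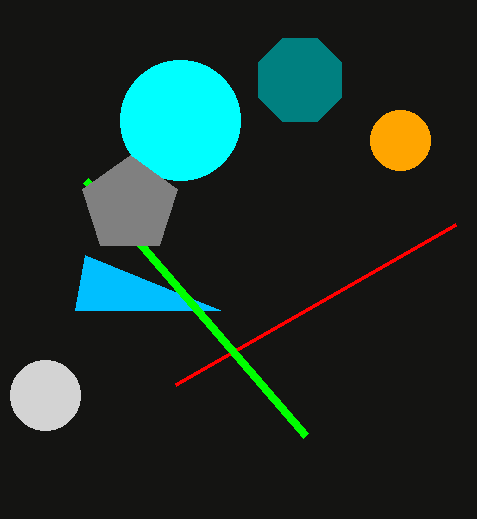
x0_1 = 455; y0_1 = 225; cx_2 = 45; cy_2 = 395; r_2 = 35; cx_3 = 400; cy_3 = 140; r_3 = 30; x0_4 = 75; y0_4 = 310; x0_5 = 85; y0_5 = 180; cx_6 = 180; cy_6 = 120; r_6 = 60; cx_7 = 130; cy_7 = 205; r_7 = 50; cx_8 = 300; cy_8 = 80; r_8 = 45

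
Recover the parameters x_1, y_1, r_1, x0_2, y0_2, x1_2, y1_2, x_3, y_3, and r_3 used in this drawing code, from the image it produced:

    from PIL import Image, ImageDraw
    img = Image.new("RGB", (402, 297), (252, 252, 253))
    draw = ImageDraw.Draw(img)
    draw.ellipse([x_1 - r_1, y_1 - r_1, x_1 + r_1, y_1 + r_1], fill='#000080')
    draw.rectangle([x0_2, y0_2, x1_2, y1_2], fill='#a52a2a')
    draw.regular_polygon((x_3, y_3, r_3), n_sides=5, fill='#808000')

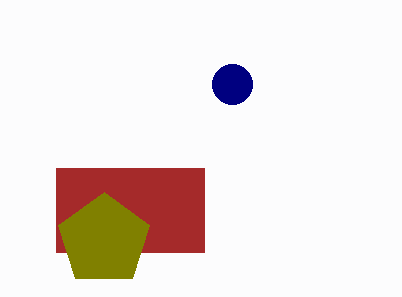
x_1 = 232; y_1 = 84; r_1 = 20; x0_2 = 56; y0_2 = 168; x1_2 = 204; y1_2 = 252; x_3 = 104; y_3 = 240; r_3 = 48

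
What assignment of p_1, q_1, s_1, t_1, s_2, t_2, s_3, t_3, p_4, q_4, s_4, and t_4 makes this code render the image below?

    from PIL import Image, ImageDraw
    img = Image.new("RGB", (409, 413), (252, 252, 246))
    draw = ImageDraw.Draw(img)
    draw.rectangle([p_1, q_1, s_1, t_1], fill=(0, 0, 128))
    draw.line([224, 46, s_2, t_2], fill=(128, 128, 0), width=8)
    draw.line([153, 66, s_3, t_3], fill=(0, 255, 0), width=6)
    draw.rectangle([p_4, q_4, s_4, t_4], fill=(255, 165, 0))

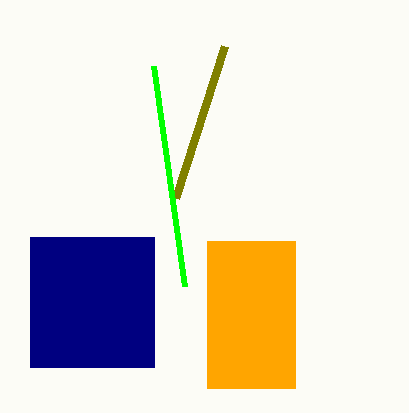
p_1 = 30; q_1 = 237; s_1 = 154; t_1 = 367; s_2 = 175; t_2 = 198; s_3 = 184; t_3 = 286; p_4 = 207; q_4 = 241; s_4 = 295; t_4 = 388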